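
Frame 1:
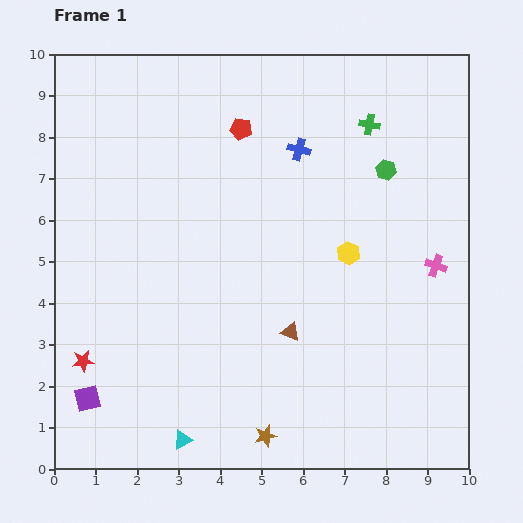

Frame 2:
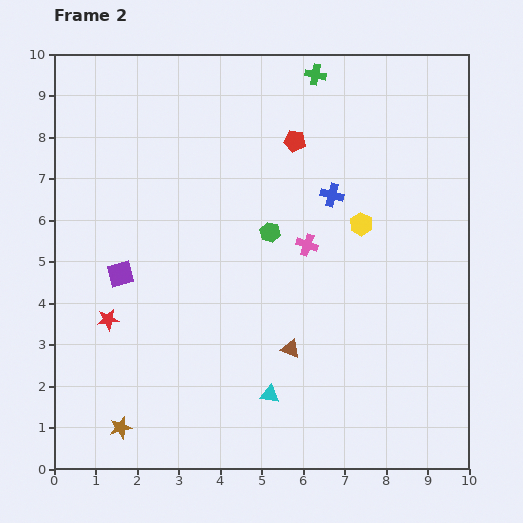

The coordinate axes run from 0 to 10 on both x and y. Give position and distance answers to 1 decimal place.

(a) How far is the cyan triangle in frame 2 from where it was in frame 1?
2.4

The cyan triangle moved from (3.1, 0.7) to (5.2, 1.8), a distance of √(2.1² + 1.1²) ≈ 2.4.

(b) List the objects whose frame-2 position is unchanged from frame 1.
none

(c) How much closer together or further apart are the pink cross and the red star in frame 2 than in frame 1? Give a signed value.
-3.7

Distance in frame 1: 8.8. Distance in frame 2: 5.1.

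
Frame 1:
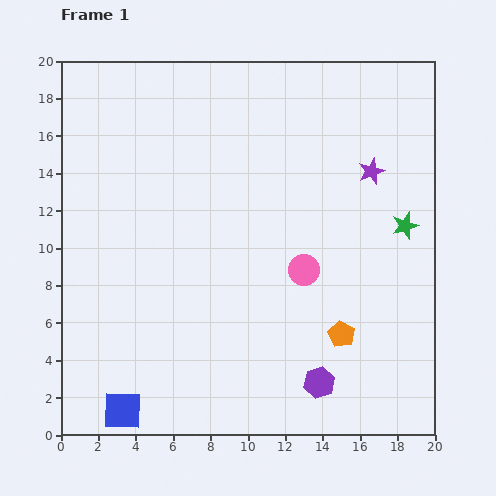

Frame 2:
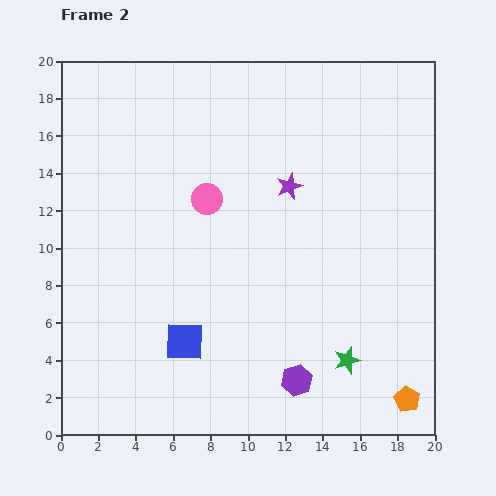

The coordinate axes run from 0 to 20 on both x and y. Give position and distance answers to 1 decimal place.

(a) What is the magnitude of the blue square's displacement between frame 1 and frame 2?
5.0

The blue square moved from (3.3, 1.3) to (6.6, 5.0), a distance of √(3.3² + 3.7²) ≈ 5.0.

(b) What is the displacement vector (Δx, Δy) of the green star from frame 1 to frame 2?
(-3.1, -7.2)

The green star was at (18.4, 11.2) in frame 1 and (15.3, 4.0) in frame 2.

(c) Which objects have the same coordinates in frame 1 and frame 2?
none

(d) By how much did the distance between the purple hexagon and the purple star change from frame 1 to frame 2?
-1.2

Distance in frame 1: 11.6. Distance in frame 2: 10.4.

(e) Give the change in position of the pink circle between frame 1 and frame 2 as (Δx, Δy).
(-5.2, 3.8)

The pink circle was at (13.0, 8.8) in frame 1 and (7.8, 12.6) in frame 2.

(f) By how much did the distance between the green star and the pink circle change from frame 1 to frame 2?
+5.5

Distance in frame 1: 5.9. Distance in frame 2: 11.4.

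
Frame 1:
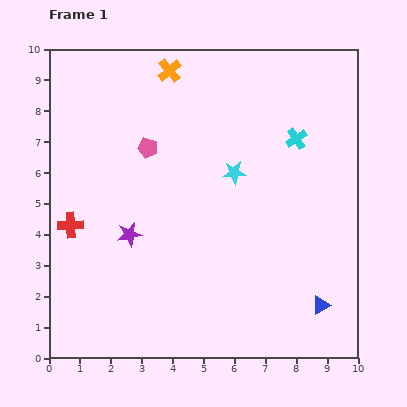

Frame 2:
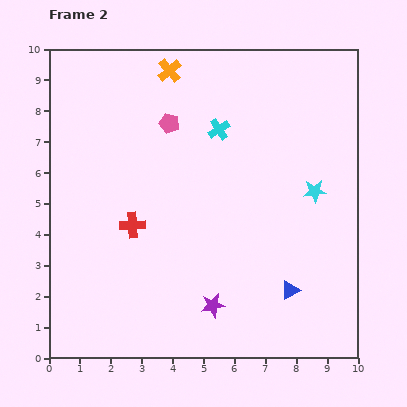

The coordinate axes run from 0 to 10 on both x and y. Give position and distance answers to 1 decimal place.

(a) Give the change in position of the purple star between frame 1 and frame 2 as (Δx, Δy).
(2.7, -2.3)

The purple star was at (2.6, 4.0) in frame 1 and (5.3, 1.7) in frame 2.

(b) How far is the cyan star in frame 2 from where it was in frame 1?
2.7

The cyan star moved from (6.0, 6.0) to (8.6, 5.4), a distance of √(2.6² + 0.6²) ≈ 2.7.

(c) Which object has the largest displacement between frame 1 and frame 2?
the purple star

(moved 3.5; next 2.7)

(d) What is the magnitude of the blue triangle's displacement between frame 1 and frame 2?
1.1

The blue triangle moved from (8.8, 1.7) to (7.8, 2.2), a distance of √(1.0² + 0.5²) ≈ 1.1.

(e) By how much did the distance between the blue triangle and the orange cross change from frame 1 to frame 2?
-0.9

Distance in frame 1: 9.0. Distance in frame 2: 8.1.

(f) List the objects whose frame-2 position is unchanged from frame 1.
the orange cross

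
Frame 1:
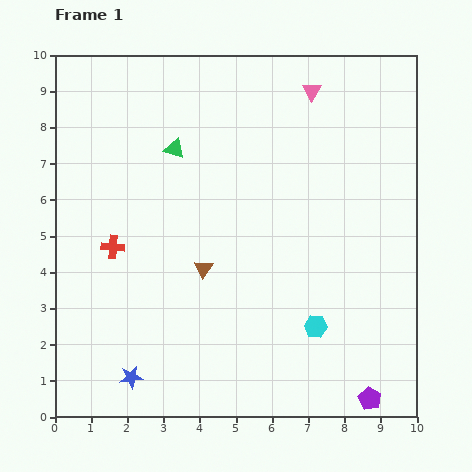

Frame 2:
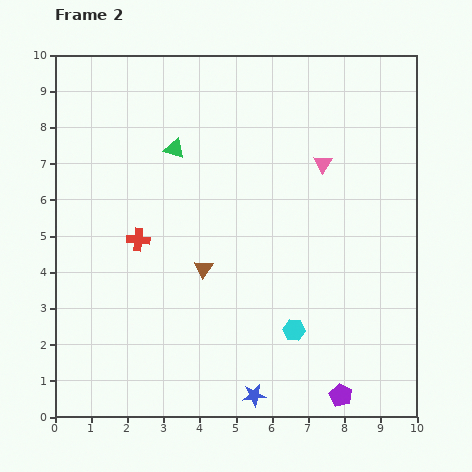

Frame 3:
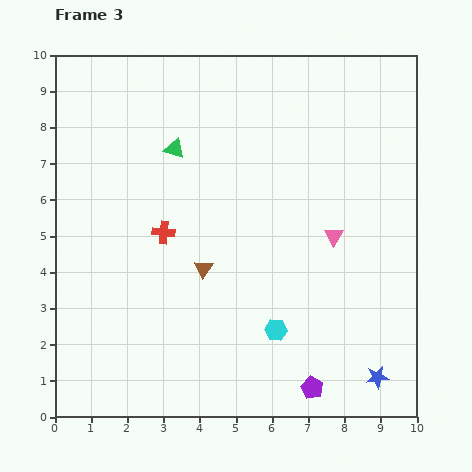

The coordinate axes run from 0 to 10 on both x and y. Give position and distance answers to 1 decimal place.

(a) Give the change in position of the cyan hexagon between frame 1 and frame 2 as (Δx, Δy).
(-0.6, -0.1)

The cyan hexagon was at (7.2, 2.5) in frame 1 and (6.6, 2.4) in frame 2.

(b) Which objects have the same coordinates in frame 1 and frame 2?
the green triangle, the brown triangle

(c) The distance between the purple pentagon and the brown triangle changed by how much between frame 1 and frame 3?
-1.3

Distance in frame 1: 5.8. Distance in frame 3: 4.5.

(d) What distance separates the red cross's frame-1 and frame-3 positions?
1.5

The red cross moved from (1.6, 4.7) to (3.0, 5.1), a distance of √(1.4² + 0.4²) ≈ 1.5.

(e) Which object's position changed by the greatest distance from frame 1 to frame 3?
the blue star

(moved 6.8; next 4.0)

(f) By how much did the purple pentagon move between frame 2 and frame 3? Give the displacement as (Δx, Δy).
(-0.8, 0.2)

The purple pentagon was at (7.9, 0.6) in frame 2 and (7.1, 0.8) in frame 3.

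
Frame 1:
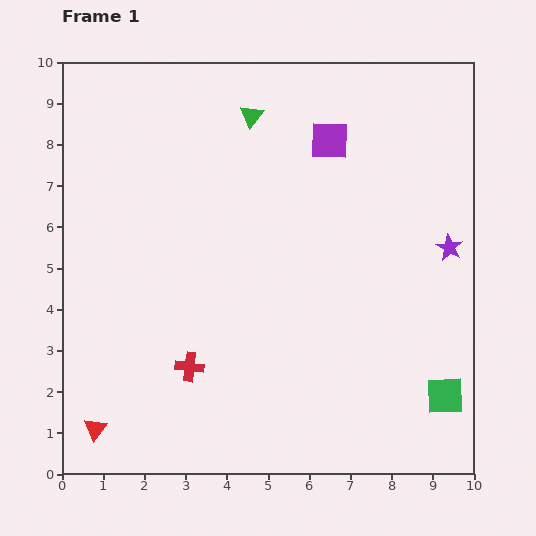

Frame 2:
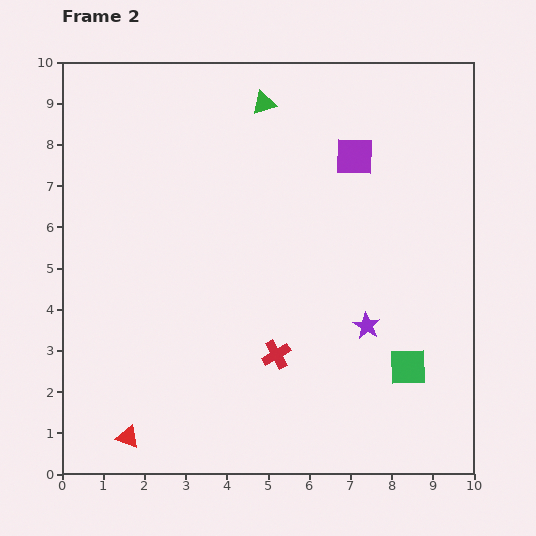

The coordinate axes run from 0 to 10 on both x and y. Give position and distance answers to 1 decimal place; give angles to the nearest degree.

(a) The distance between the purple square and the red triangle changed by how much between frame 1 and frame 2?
-0.3

Distance in frame 1: 9.0. Distance in frame 2: 8.7.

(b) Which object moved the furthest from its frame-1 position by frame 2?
the purple star

(moved 2.8; next 2.1)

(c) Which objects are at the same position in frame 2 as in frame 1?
none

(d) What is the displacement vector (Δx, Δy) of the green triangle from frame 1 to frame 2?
(0.3, 0.3)

The green triangle was at (4.6, 8.7) in frame 1 and (4.9, 9.0) in frame 2.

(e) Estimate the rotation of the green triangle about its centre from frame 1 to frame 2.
35° clockwise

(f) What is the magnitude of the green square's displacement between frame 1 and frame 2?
1.1

The green square moved from (9.3, 1.9) to (8.4, 2.6), a distance of √(0.9² + 0.7²) ≈ 1.1.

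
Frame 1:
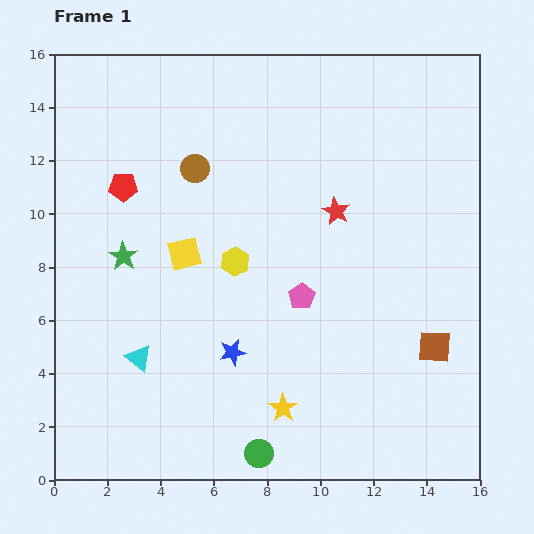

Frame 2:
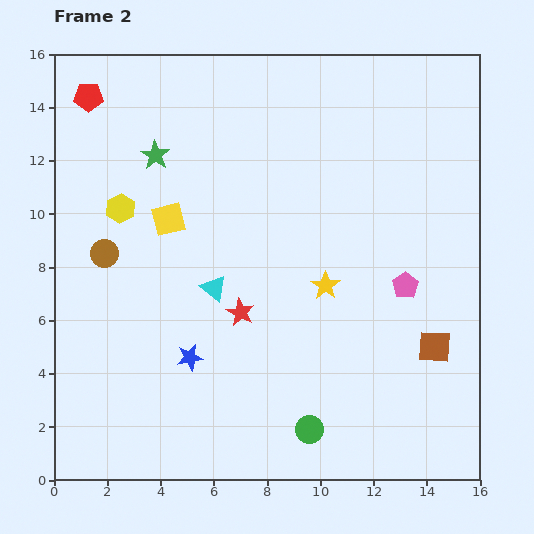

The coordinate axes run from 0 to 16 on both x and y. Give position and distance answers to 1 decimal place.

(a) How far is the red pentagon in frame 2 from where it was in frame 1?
3.6

The red pentagon moved from (2.6, 11.0) to (1.3, 14.4), a distance of √(1.3² + 3.4²) ≈ 3.6.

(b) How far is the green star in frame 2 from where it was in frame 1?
4.0

The green star moved from (2.6, 8.4) to (3.8, 12.2), a distance of √(1.2² + 3.8²) ≈ 4.0.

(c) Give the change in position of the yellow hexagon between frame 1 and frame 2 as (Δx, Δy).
(-4.3, 2.0)

The yellow hexagon was at (6.8, 8.2) in frame 1 and (2.5, 10.2) in frame 2.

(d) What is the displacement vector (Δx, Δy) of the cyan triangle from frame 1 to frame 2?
(2.8, 2.6)

The cyan triangle was at (3.2, 4.6) in frame 1 and (6.0, 7.2) in frame 2.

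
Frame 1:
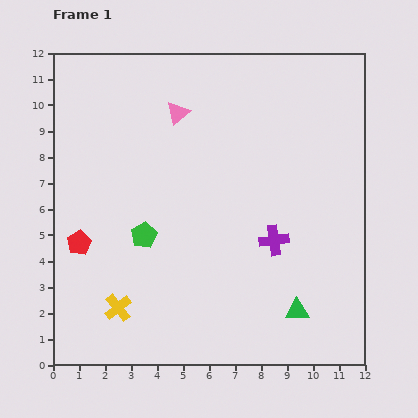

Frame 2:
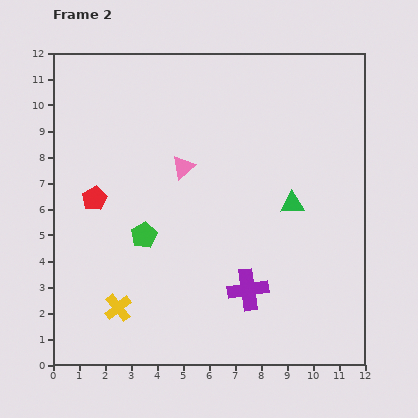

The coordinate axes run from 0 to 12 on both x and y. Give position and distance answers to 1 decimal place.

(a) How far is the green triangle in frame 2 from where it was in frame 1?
4.1

The green triangle moved from (9.4, 2.1) to (9.2, 6.2), a distance of √(0.2² + 4.1²) ≈ 4.1.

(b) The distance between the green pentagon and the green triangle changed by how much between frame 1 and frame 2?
-0.8

Distance in frame 1: 6.6. Distance in frame 2: 5.8.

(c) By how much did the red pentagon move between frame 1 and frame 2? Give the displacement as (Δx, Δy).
(0.6, 1.7)

The red pentagon was at (1.0, 4.7) in frame 1 and (1.6, 6.4) in frame 2.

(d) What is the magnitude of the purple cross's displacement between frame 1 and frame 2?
2.1

The purple cross moved from (8.5, 4.8) to (7.5, 2.9), a distance of √(1.0² + 1.9²) ≈ 2.1.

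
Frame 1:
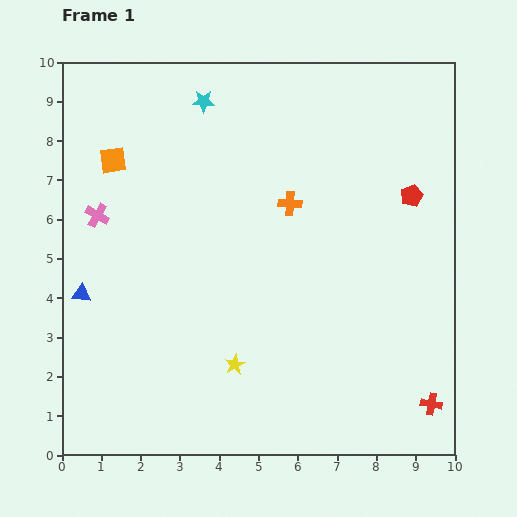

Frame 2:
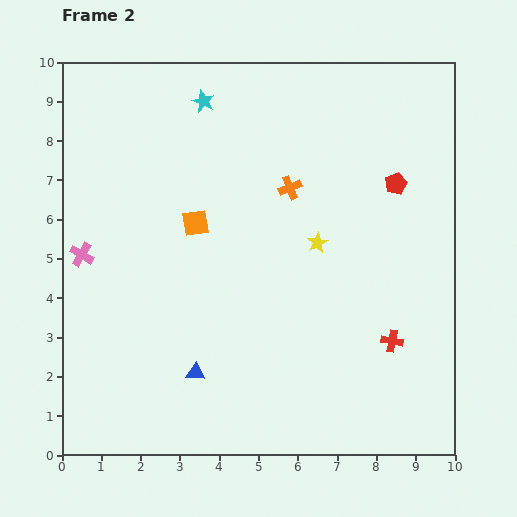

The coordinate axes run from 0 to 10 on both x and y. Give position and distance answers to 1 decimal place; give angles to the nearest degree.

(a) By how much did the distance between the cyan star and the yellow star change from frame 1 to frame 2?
-2.1

Distance in frame 1: 6.7. Distance in frame 2: 4.6.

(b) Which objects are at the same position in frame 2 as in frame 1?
the cyan star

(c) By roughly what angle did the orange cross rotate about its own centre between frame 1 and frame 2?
25° counter-clockwise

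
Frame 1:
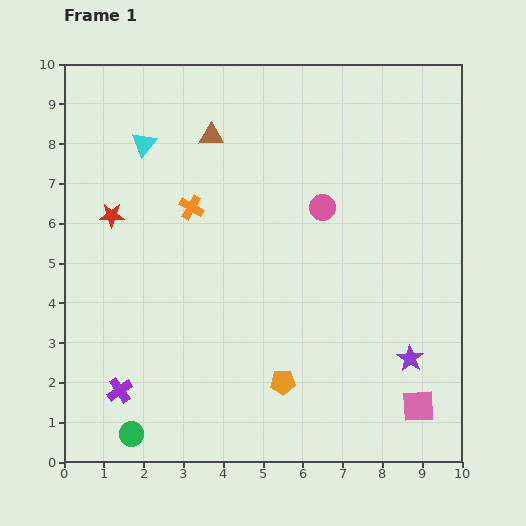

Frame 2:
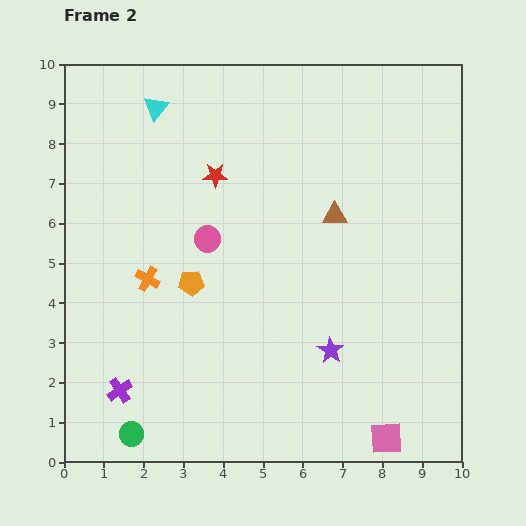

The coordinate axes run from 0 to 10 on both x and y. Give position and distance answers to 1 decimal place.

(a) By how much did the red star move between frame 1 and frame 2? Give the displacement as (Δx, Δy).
(2.6, 1.0)

The red star was at (1.2, 6.2) in frame 1 and (3.8, 7.2) in frame 2.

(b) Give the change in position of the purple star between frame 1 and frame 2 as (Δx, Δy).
(-2.0, 0.2)

The purple star was at (8.7, 2.6) in frame 1 and (6.7, 2.8) in frame 2.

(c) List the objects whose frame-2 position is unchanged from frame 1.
the green circle, the purple cross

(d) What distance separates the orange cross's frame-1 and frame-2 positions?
2.1

The orange cross moved from (3.2, 6.4) to (2.1, 4.6), a distance of √(1.1² + 1.8²) ≈ 2.1.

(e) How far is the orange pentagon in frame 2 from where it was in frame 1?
3.4

The orange pentagon moved from (5.5, 2.0) to (3.2, 4.5), a distance of √(2.3² + 2.5²) ≈ 3.4.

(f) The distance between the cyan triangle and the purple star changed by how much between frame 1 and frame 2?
-1.1

Distance in frame 1: 8.6. Distance in frame 2: 7.5.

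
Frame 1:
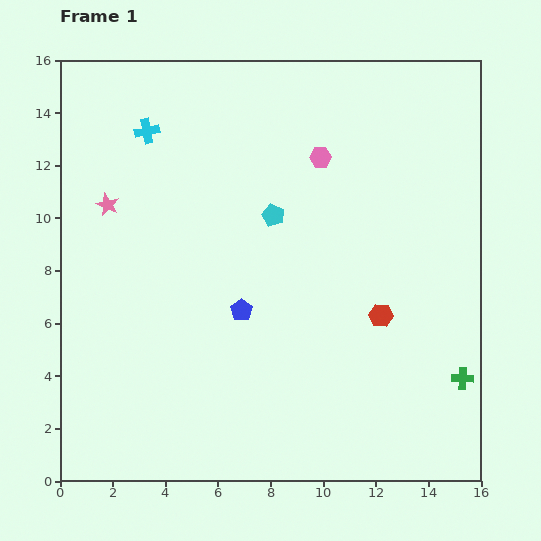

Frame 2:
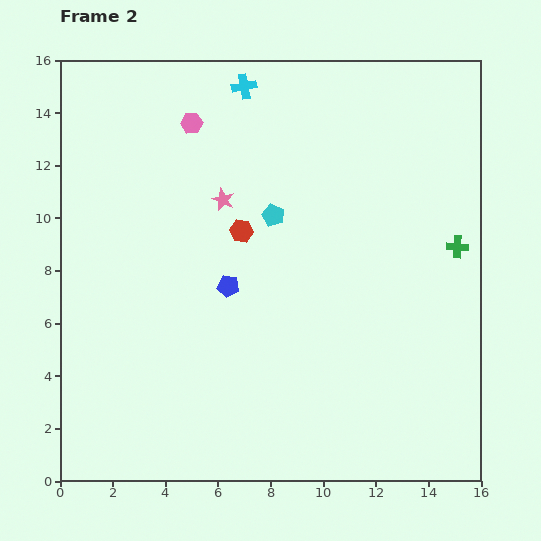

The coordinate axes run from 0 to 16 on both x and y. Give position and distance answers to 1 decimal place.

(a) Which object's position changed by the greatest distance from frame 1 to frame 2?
the red hexagon

(moved 6.2; next 5.1)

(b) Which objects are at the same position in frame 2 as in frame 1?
the cyan pentagon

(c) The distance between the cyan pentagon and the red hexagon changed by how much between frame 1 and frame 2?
-4.3

Distance in frame 1: 5.6. Distance in frame 2: 1.3.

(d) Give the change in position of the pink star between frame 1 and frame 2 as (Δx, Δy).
(4.4, 0.2)

The pink star was at (1.8, 10.5) in frame 1 and (6.2, 10.7) in frame 2.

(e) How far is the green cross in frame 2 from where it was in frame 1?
5.0

The green cross moved from (15.3, 3.9) to (15.1, 8.9), a distance of √(0.2² + 5.0²) ≈ 5.0.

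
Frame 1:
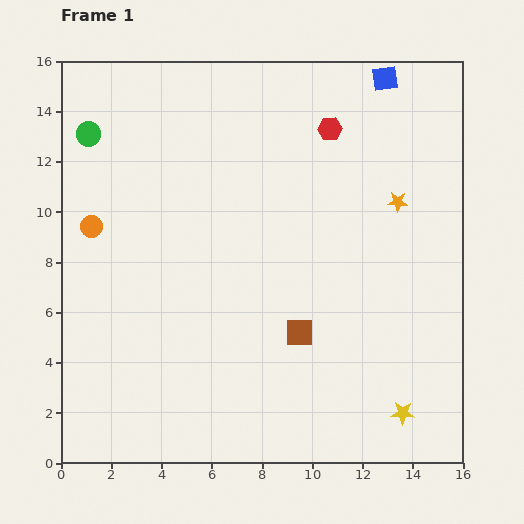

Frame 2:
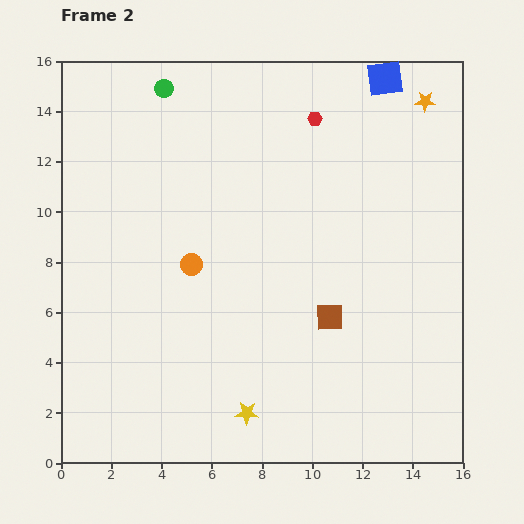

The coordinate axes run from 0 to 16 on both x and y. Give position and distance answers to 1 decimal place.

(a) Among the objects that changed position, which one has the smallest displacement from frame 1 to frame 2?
the red hexagon

(moved 0.7)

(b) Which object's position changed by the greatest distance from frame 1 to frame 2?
the yellow star

(moved 6.2; next 4.3)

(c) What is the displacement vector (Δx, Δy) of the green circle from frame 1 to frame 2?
(3.0, 1.8)

The green circle was at (1.1, 13.1) in frame 1 and (4.1, 14.9) in frame 2.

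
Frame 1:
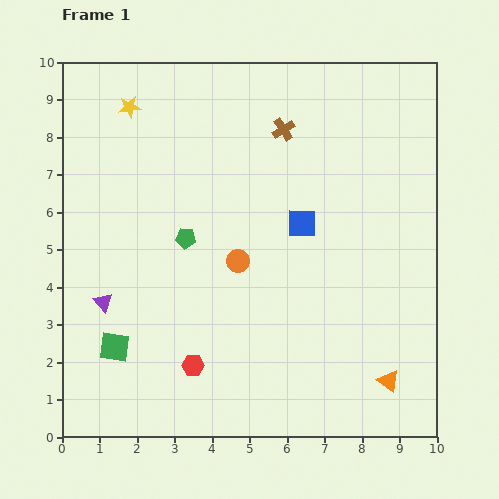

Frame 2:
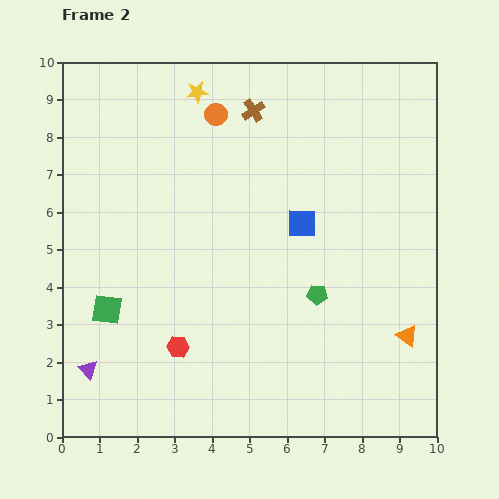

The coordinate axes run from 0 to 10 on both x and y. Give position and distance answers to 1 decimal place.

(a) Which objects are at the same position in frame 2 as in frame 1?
the blue square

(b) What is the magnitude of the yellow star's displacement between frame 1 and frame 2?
1.8

The yellow star moved from (1.8, 8.8) to (3.6, 9.2), a distance of √(1.8² + 0.4²) ≈ 1.8.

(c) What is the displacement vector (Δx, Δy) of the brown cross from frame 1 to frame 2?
(-0.8, 0.5)

The brown cross was at (5.9, 8.2) in frame 1 and (5.1, 8.7) in frame 2.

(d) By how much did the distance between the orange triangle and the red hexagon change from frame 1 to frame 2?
+0.9

Distance in frame 1: 5.2. Distance in frame 2: 6.1.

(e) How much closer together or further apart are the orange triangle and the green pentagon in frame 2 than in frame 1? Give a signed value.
-4.0

Distance in frame 1: 6.6. Distance in frame 2: 2.6.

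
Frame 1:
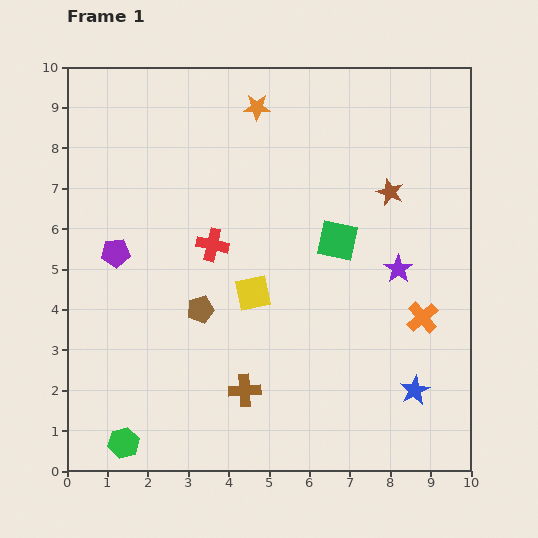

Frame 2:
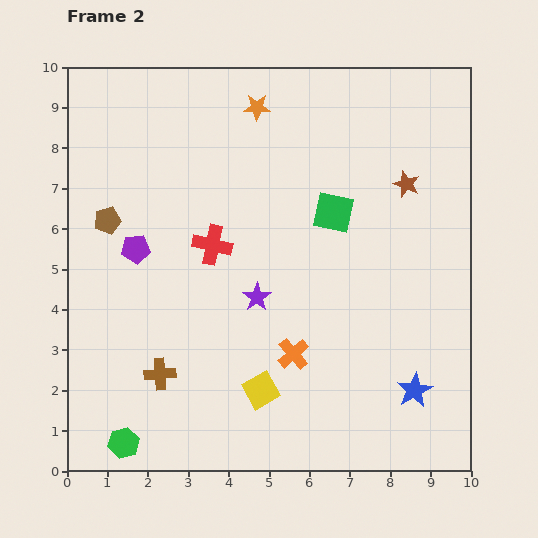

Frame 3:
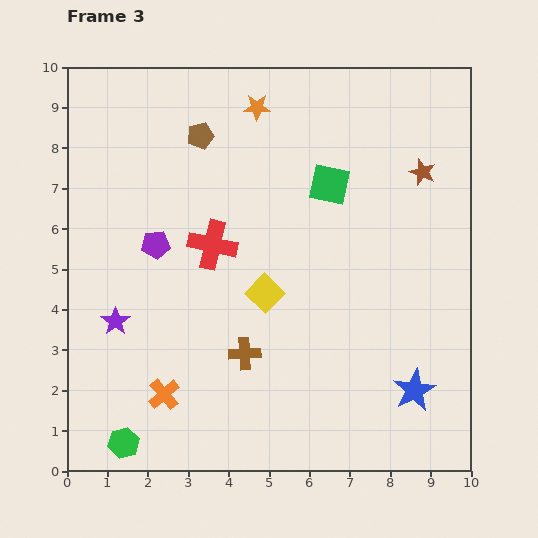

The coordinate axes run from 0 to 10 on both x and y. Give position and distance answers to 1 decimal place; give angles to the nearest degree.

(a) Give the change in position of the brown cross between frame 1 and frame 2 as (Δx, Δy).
(-2.1, 0.4)

The brown cross was at (4.4, 2.0) in frame 1 and (2.3, 2.4) in frame 2.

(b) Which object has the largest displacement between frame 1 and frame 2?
the purple star

(moved 3.6; next 3.3)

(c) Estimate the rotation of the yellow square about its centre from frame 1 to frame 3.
34° counter-clockwise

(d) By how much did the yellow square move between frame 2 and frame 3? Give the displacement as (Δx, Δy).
(0.1, 2.4)

The yellow square was at (4.8, 2.0) in frame 2 and (4.9, 4.4) in frame 3.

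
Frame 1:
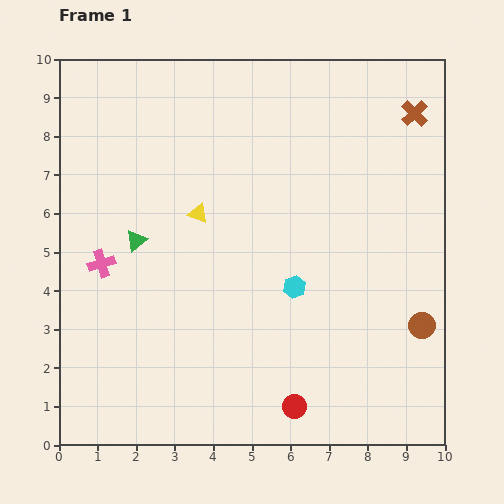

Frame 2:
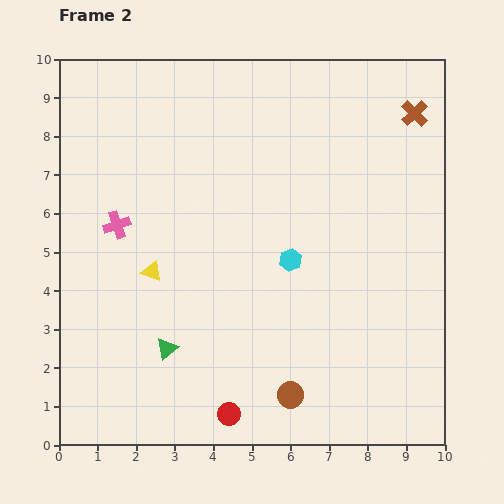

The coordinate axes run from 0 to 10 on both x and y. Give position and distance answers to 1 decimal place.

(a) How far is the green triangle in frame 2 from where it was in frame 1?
2.9

The green triangle moved from (2.0, 5.3) to (2.8, 2.5), a distance of √(0.8² + 2.8²) ≈ 2.9.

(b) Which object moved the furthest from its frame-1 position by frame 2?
the brown circle

(moved 3.8; next 2.9)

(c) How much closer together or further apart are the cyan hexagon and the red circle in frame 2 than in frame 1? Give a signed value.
+1.2

Distance in frame 1: 3.1. Distance in frame 2: 4.3.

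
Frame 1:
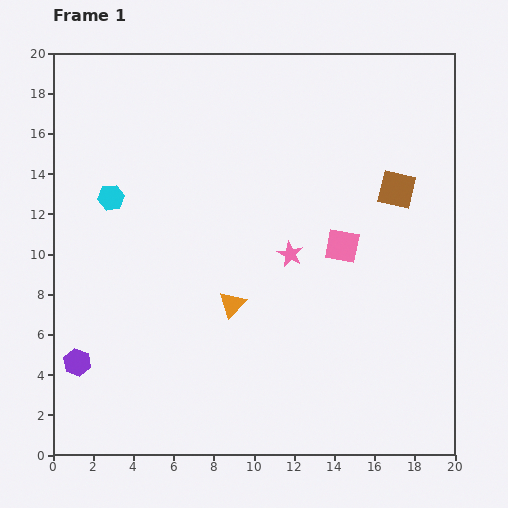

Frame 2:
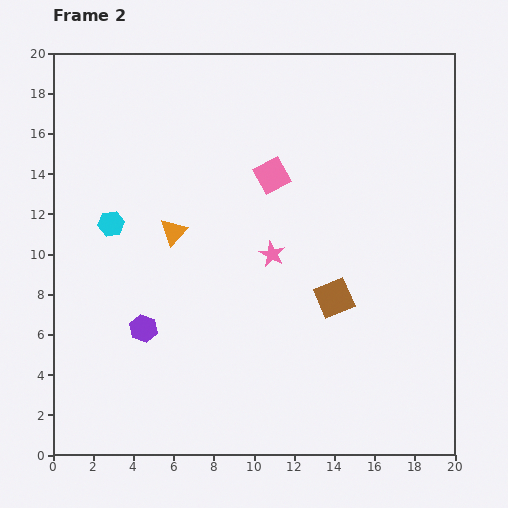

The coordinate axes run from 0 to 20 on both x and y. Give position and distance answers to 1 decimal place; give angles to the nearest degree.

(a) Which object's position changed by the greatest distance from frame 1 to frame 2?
the brown square

(moved 6.2; next 4.9)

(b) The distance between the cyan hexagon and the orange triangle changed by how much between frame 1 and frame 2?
-4.9

Distance in frame 1: 8.0. Distance in frame 2: 3.1.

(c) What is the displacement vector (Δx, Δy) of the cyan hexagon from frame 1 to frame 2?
(0.0, -1.3)

The cyan hexagon was at (2.9, 12.8) in frame 1 and (2.9, 11.5) in frame 2.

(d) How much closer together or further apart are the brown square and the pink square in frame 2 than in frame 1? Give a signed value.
+2.9

Distance in frame 1: 3.9. Distance in frame 2: 6.8.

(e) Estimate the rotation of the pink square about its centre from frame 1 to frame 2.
39° counter-clockwise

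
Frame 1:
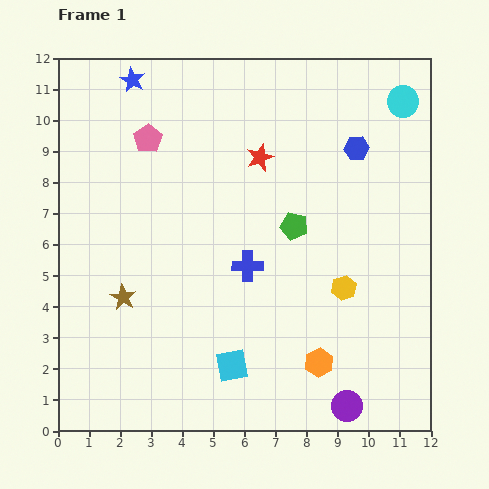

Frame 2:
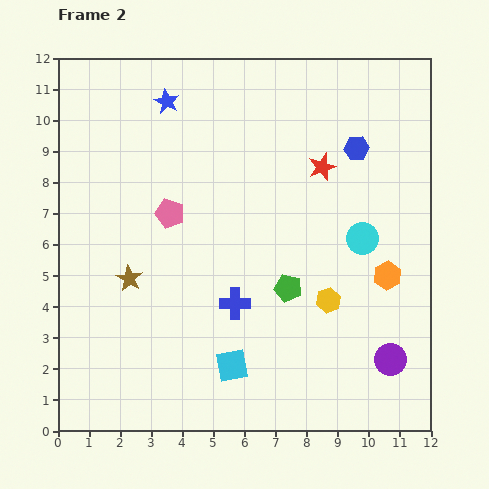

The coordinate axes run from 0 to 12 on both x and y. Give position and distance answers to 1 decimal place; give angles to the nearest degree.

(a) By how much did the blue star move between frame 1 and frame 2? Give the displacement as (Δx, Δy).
(1.1, -0.7)

The blue star was at (2.4, 11.3) in frame 1 and (3.5, 10.6) in frame 2.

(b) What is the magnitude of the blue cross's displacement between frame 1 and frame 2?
1.3

The blue cross moved from (6.1, 5.3) to (5.7, 4.1), a distance of √(0.4² + 1.2²) ≈ 1.3.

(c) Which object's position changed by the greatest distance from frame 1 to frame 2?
the cyan circle

(moved 4.6; next 3.6)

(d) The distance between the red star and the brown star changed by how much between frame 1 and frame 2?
+0.9

Distance in frame 1: 6.3. Distance in frame 2: 7.2.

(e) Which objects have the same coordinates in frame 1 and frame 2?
the blue hexagon, the cyan square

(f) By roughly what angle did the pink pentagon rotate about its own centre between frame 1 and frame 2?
22° counter-clockwise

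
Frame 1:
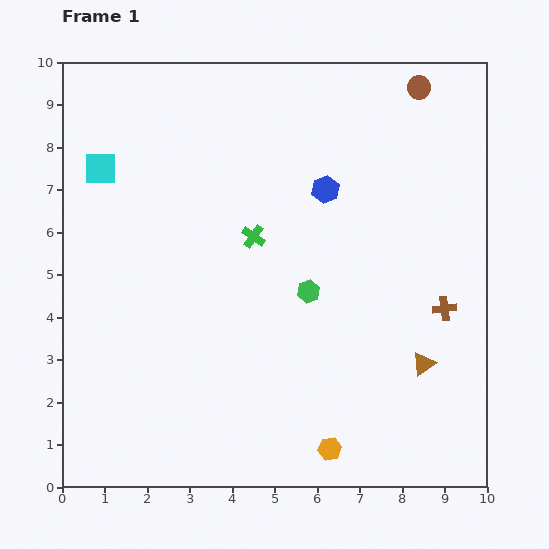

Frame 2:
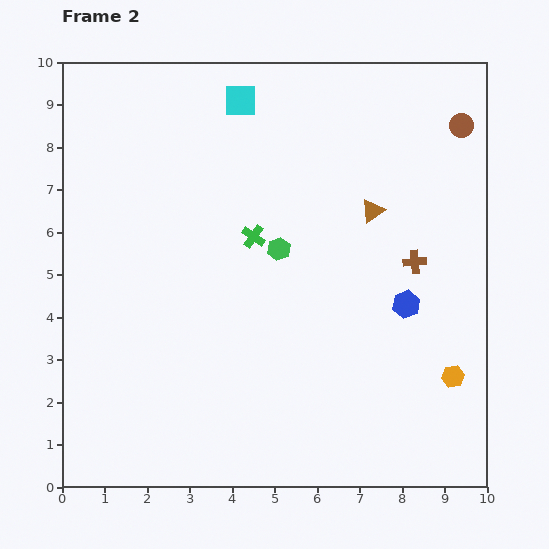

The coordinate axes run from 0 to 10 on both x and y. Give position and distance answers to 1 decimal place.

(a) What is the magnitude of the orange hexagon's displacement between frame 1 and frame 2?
3.4

The orange hexagon moved from (6.3, 0.9) to (9.2, 2.6), a distance of √(2.9² + 1.7²) ≈ 3.4.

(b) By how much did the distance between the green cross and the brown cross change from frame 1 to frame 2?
-1.0

Distance in frame 1: 4.8. Distance in frame 2: 3.8.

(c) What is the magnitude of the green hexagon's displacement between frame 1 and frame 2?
1.2

The green hexagon moved from (5.8, 4.6) to (5.1, 5.6), a distance of √(0.7² + 1.0²) ≈ 1.2.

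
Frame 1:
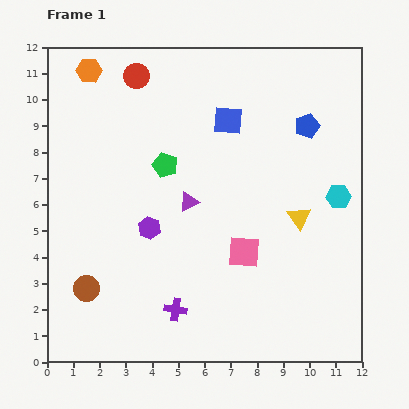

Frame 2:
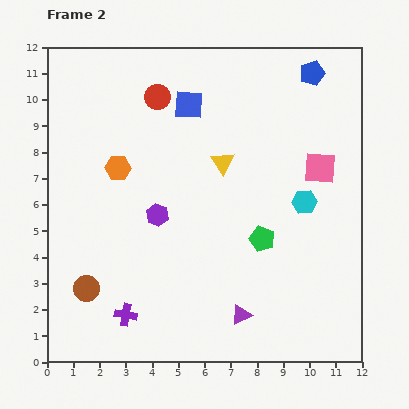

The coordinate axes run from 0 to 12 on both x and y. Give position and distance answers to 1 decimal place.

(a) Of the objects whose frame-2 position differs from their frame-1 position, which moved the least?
the purple hexagon

(moved 0.6)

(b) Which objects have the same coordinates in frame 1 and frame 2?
the brown circle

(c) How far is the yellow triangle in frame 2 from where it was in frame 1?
3.6

The yellow triangle moved from (9.6, 5.5) to (6.7, 7.6), a distance of √(2.9² + 2.1²) ≈ 3.6.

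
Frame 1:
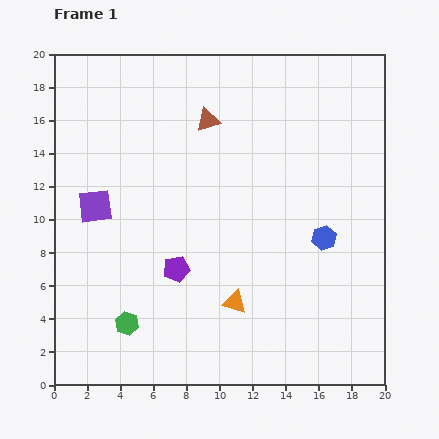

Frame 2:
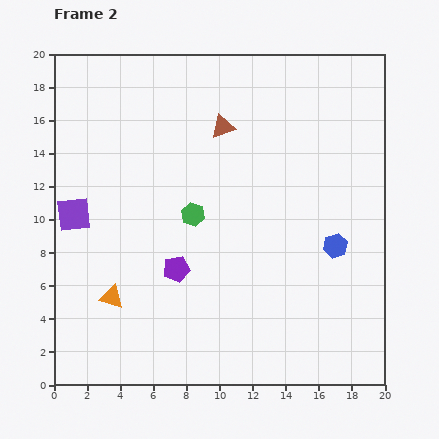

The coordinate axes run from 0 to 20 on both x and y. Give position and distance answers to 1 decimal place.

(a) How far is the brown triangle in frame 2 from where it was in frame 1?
1.0

The brown triangle moved from (9.3, 16.0) to (10.2, 15.6), a distance of √(0.9² + 0.4²) ≈ 1.0.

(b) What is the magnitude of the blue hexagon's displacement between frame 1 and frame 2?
0.9

The blue hexagon moved from (16.3, 8.9) to (17.0, 8.4), a distance of √(0.7² + 0.5²) ≈ 0.9.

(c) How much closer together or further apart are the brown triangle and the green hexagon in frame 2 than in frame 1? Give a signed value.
-7.6

Distance in frame 1: 13.2. Distance in frame 2: 5.6.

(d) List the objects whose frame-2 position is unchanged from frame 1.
the purple pentagon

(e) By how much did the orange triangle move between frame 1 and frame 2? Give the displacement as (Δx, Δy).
(-7.4, 0.3)

The orange triangle was at (10.9, 5.0) in frame 1 and (3.5, 5.3) in frame 2.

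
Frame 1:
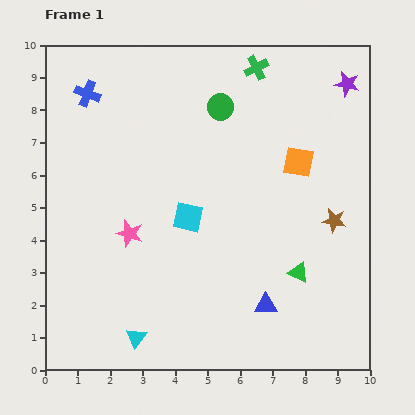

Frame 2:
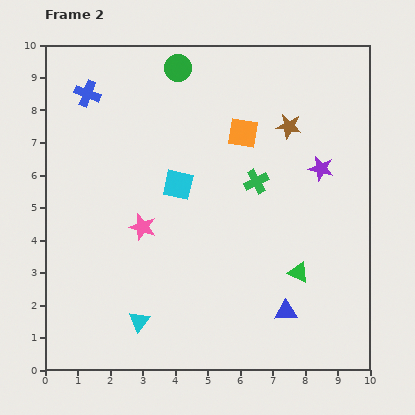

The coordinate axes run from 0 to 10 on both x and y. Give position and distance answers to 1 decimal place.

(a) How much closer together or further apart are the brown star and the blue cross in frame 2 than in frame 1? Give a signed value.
-2.2

Distance in frame 1: 8.5. Distance in frame 2: 6.3.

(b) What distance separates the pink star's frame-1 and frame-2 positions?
0.4

The pink star moved from (2.6, 4.2) to (3.0, 4.4), a distance of √(0.4² + 0.2²) ≈ 0.4.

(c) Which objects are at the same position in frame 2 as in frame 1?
the green triangle, the blue cross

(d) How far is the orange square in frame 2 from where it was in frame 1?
1.9

The orange square moved from (7.8, 6.4) to (6.1, 7.3), a distance of √(1.7² + 0.9²) ≈ 1.9.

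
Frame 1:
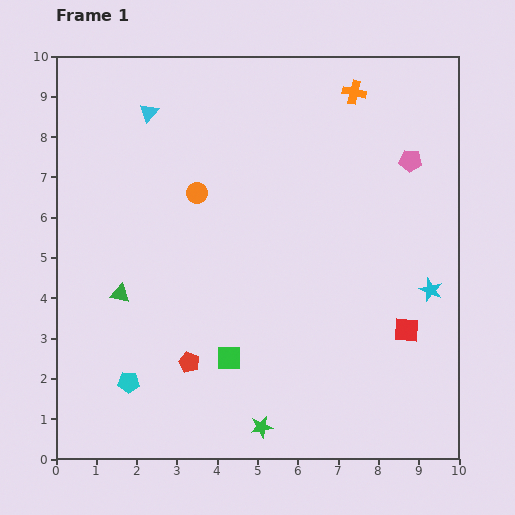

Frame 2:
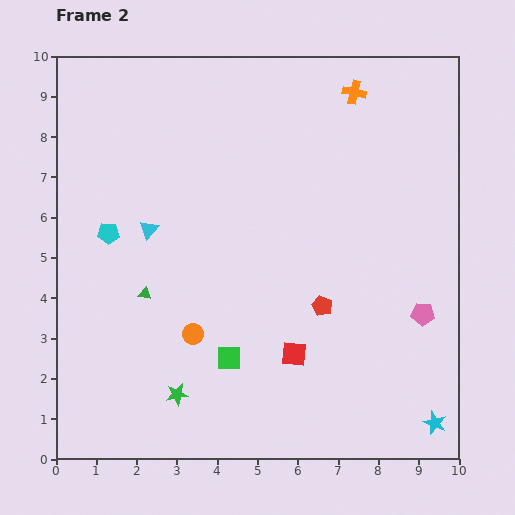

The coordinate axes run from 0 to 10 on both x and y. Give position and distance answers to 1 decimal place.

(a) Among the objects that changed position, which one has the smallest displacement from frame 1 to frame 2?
the green triangle

(moved 0.6)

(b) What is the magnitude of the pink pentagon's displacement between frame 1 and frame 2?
3.8

The pink pentagon moved from (8.8, 7.4) to (9.1, 3.6), a distance of √(0.3² + 3.8²) ≈ 3.8.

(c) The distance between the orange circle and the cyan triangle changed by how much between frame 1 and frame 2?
+0.5

Distance in frame 1: 2.3. Distance in frame 2: 2.8.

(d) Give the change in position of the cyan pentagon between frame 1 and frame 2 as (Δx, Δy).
(-0.5, 3.7)

The cyan pentagon was at (1.8, 1.9) in frame 1 and (1.3, 5.6) in frame 2.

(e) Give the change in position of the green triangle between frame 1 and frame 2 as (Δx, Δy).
(0.6, 0.0)

The green triangle was at (1.6, 4.1) in frame 1 and (2.2, 4.1) in frame 2.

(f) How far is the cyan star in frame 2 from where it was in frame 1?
3.3

The cyan star moved from (9.3, 4.2) to (9.4, 0.9), a distance of √(0.1² + 3.3²) ≈ 3.3.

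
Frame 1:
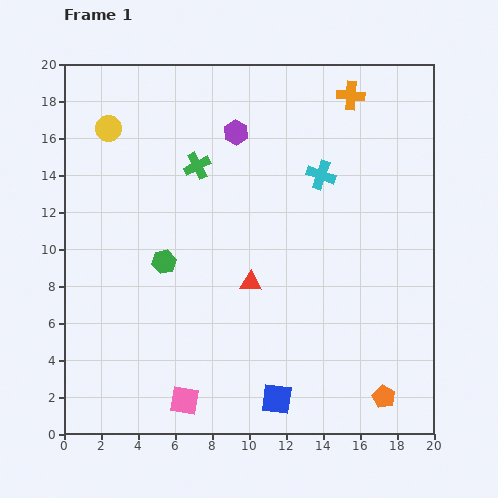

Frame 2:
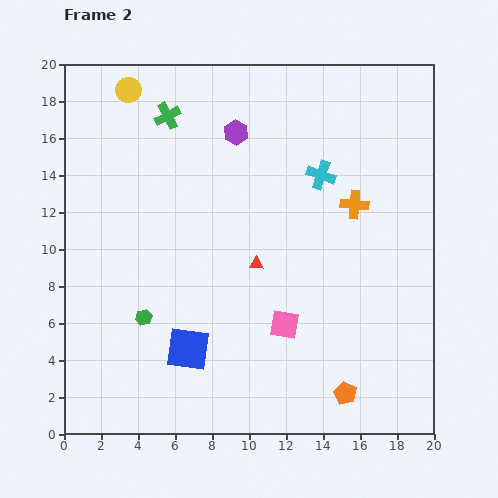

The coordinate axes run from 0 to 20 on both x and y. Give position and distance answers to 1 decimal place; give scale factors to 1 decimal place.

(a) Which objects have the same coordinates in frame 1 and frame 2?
the purple hexagon, the cyan cross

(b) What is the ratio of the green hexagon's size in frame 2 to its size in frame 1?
0.7×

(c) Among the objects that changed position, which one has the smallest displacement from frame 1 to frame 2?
the red triangle

(moved 1.0)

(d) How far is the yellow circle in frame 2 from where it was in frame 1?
2.4

The yellow circle moved from (2.4, 16.5) to (3.5, 18.6), a distance of √(1.1² + 2.1²) ≈ 2.4.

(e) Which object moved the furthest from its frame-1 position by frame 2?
the pink square

(moved 6.8; next 5.9)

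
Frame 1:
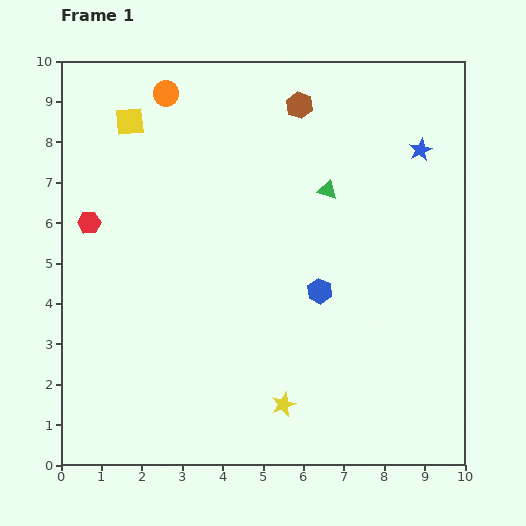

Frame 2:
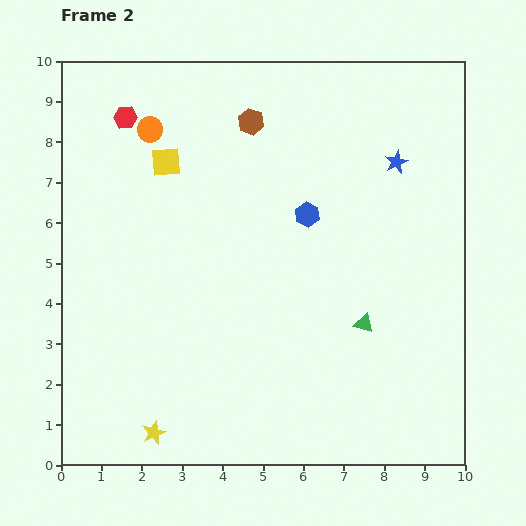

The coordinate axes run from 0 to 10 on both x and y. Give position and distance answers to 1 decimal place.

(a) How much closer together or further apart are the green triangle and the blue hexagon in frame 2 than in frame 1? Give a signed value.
+0.5

Distance in frame 1: 2.5. Distance in frame 2: 3.0.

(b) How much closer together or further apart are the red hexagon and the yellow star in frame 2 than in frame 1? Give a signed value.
+1.2

Distance in frame 1: 6.6. Distance in frame 2: 7.8.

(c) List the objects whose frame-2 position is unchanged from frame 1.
none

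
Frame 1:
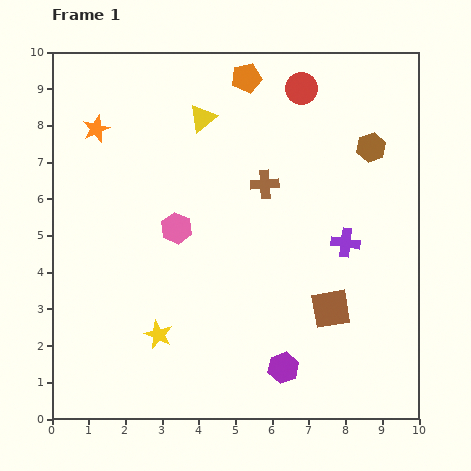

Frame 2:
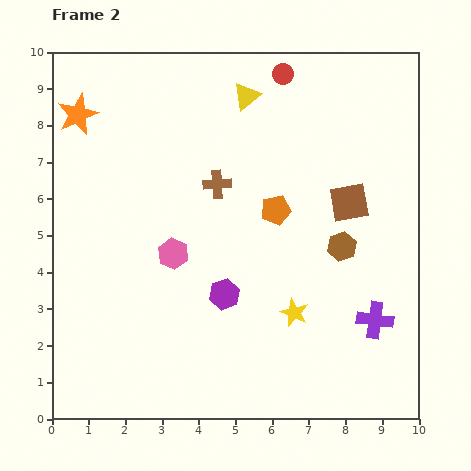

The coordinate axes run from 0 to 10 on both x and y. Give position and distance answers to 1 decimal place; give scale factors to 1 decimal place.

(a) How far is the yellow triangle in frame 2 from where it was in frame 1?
1.3

The yellow triangle moved from (4.1, 8.2) to (5.3, 8.8), a distance of √(1.2² + 0.6²) ≈ 1.3.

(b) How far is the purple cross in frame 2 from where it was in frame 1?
2.2

The purple cross moved from (8.0, 4.8) to (8.8, 2.7), a distance of √(0.8² + 2.1²) ≈ 2.2.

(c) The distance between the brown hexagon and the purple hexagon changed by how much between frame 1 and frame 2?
-3.0

Distance in frame 1: 6.5. Distance in frame 2: 3.5.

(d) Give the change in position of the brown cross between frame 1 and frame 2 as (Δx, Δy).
(-1.3, 0.0)

The brown cross was at (5.8, 6.4) in frame 1 and (4.5, 6.4) in frame 2.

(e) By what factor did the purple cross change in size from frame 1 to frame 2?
1.3×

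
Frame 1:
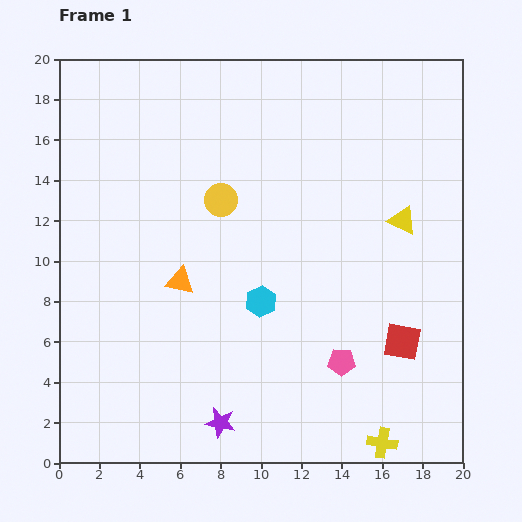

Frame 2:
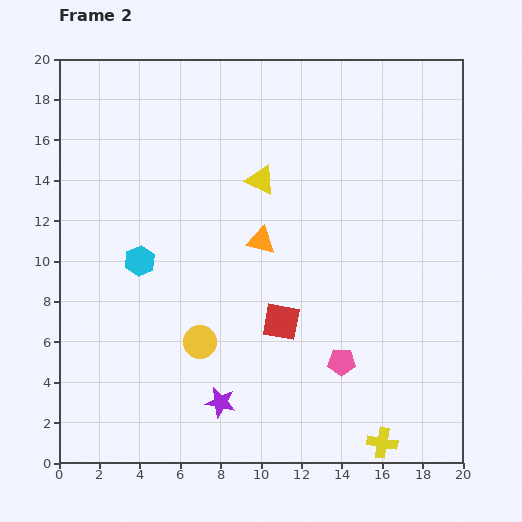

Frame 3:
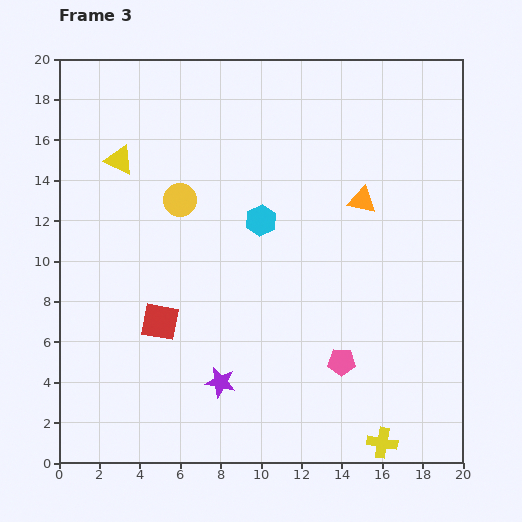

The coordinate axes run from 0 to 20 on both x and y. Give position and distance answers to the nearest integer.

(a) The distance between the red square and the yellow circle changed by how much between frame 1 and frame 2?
-7

Distance in frame 1: 11. Distance in frame 2: 4.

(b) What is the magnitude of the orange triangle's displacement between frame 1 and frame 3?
10

The orange triangle moved from (6, 9) to (15, 13), a distance of √(9² + 4²) ≈ 10.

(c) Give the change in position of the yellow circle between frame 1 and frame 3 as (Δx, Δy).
(-2, 0)

The yellow circle was at (8, 13) in frame 1 and (6, 13) in frame 3.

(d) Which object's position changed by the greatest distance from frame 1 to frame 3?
the yellow triangle

(moved 14; next 12)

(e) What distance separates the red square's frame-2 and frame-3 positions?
6

The red square moved from (11, 7) to (5, 7), a distance of √(6² + 0²) ≈ 6.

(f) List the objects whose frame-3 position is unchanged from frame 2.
the yellow cross, the pink pentagon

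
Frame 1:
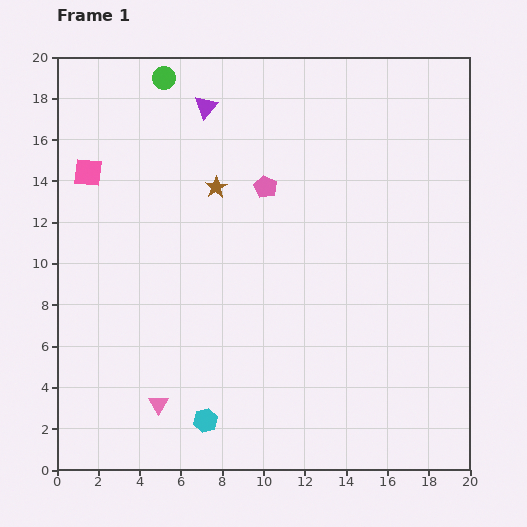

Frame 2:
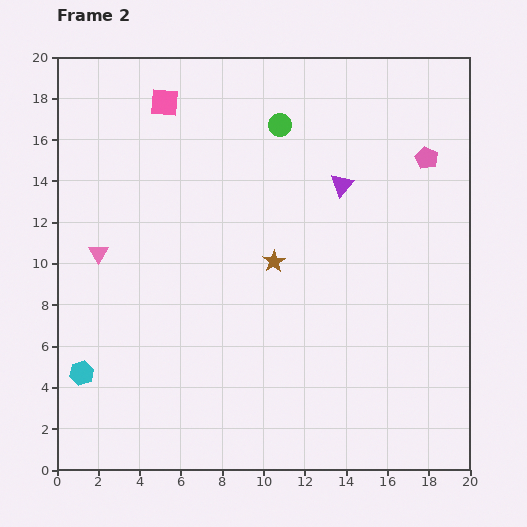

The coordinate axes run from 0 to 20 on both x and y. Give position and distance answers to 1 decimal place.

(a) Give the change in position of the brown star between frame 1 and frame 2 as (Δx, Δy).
(2.8, -3.6)

The brown star was at (7.7, 13.7) in frame 1 and (10.5, 10.1) in frame 2.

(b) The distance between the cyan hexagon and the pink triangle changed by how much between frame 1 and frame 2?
+3.5

Distance in frame 1: 2.4. Distance in frame 2: 5.9.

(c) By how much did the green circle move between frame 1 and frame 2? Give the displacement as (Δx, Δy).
(5.6, -2.3)

The green circle was at (5.2, 19.0) in frame 1 and (10.8, 16.7) in frame 2.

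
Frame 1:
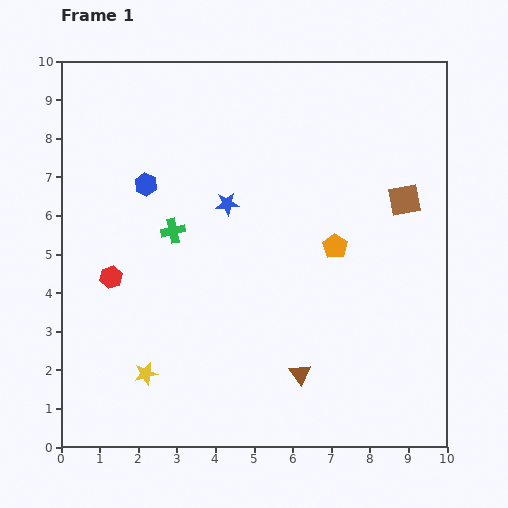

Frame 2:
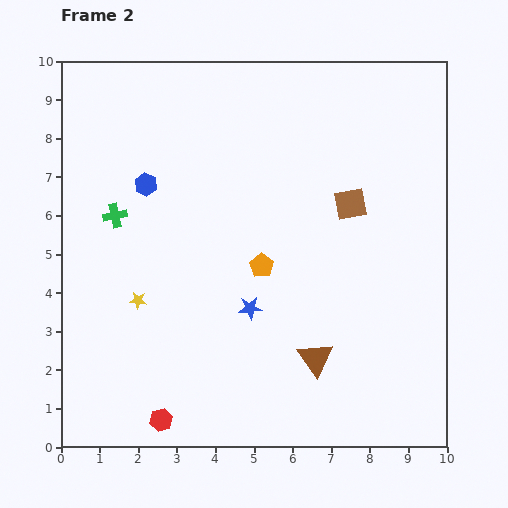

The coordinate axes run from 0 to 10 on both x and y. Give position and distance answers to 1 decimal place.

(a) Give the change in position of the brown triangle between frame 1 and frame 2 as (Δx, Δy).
(0.4, 0.4)

The brown triangle was at (6.2, 1.9) in frame 1 and (6.6, 2.3) in frame 2.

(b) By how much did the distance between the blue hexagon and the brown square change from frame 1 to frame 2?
-1.4

Distance in frame 1: 6.7. Distance in frame 2: 5.3.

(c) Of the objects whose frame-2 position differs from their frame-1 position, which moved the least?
the brown triangle

(moved 0.6)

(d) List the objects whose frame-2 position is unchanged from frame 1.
the blue hexagon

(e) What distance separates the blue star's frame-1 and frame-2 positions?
2.8

The blue star moved from (4.3, 6.3) to (4.9, 3.6), a distance of √(0.6² + 2.7²) ≈ 2.8.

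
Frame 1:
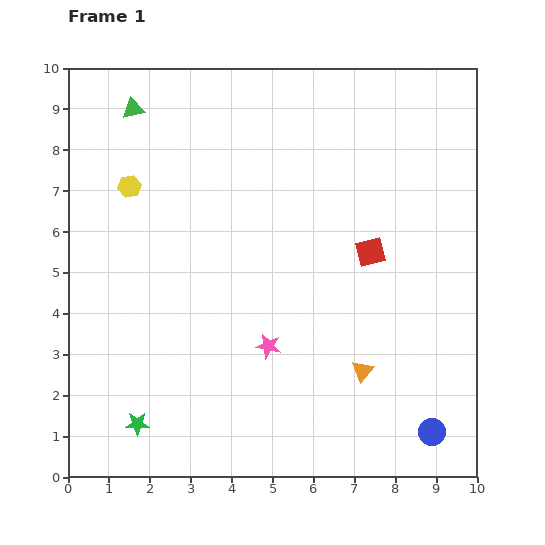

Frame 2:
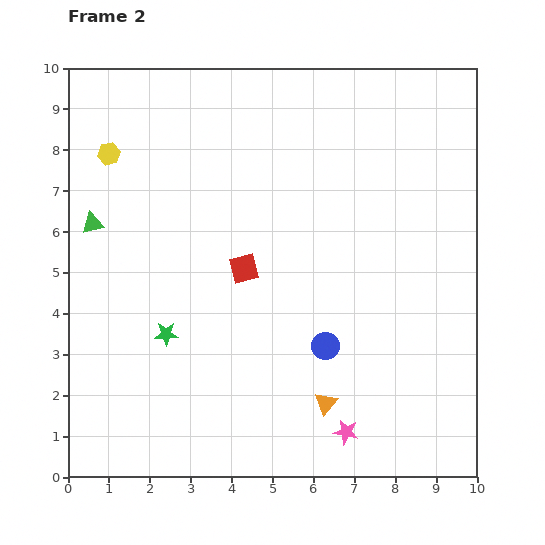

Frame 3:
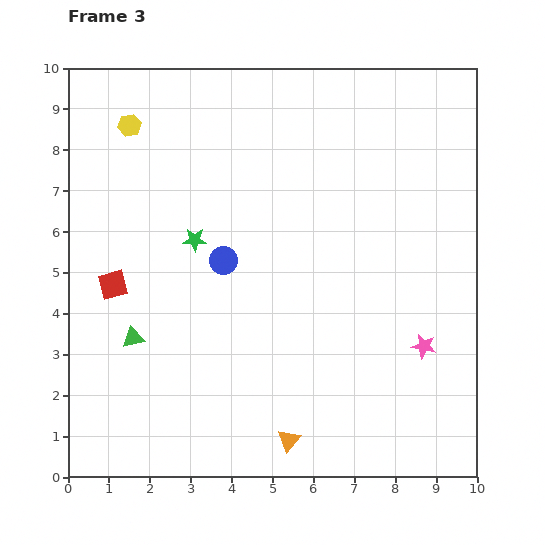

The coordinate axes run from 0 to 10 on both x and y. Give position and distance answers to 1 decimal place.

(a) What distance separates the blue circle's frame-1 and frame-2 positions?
3.3

The blue circle moved from (8.9, 1.1) to (6.3, 3.2), a distance of √(2.6² + 2.1²) ≈ 3.3.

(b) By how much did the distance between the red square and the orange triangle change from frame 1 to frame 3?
+2.8

Distance in frame 1: 2.9. Distance in frame 3: 5.7.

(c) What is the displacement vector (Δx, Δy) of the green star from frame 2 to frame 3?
(0.7, 2.3)

The green star was at (2.4, 3.5) in frame 2 and (3.1, 5.8) in frame 3.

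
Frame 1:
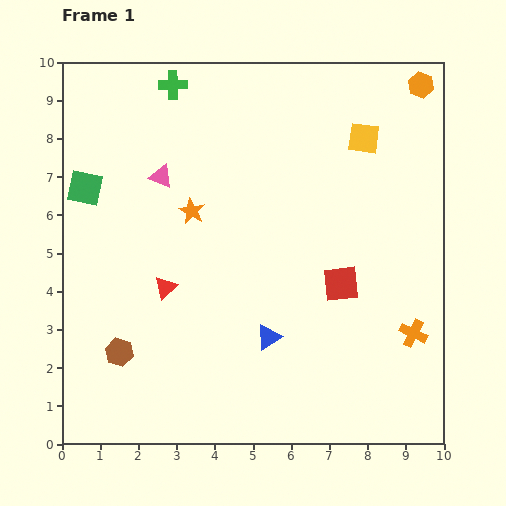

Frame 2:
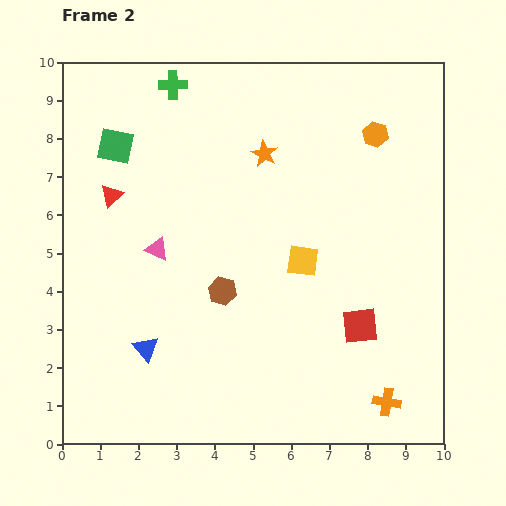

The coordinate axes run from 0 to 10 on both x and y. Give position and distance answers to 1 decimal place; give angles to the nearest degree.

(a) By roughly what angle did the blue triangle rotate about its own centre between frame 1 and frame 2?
39° counter-clockwise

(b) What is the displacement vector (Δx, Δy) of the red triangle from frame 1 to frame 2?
(-1.4, 2.4)

The red triangle was at (2.7, 4.1) in frame 1 and (1.3, 6.5) in frame 2.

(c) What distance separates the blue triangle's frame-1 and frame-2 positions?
3.2

The blue triangle moved from (5.4, 2.8) to (2.2, 2.5), a distance of √(3.2² + 0.3²) ≈ 3.2.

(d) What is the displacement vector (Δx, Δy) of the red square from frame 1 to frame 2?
(0.5, -1.1)

The red square was at (7.3, 4.2) in frame 1 and (7.8, 3.1) in frame 2.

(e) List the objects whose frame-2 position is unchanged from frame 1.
the green cross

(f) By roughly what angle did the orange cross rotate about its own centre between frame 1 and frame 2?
17° counter-clockwise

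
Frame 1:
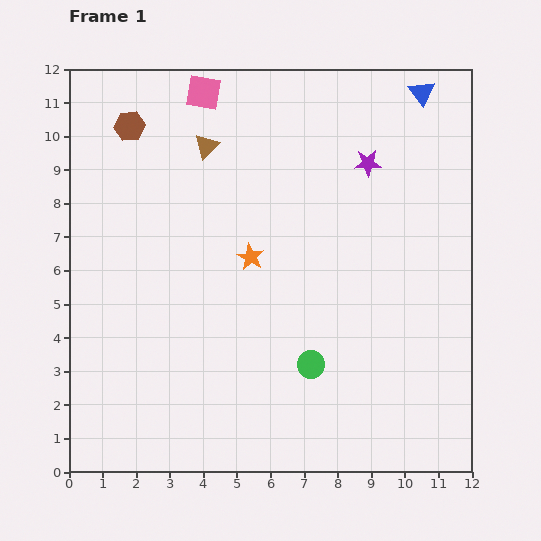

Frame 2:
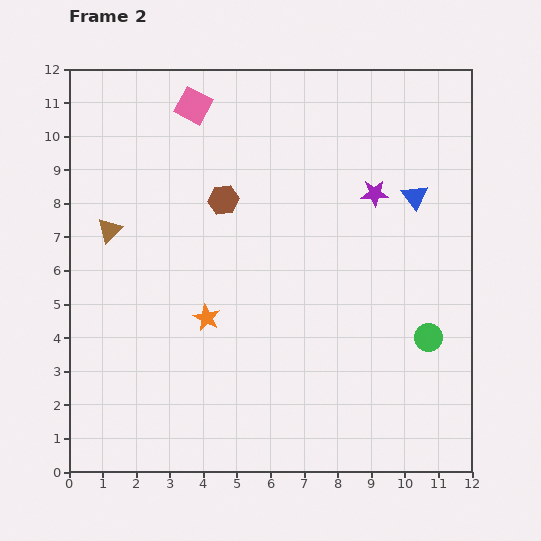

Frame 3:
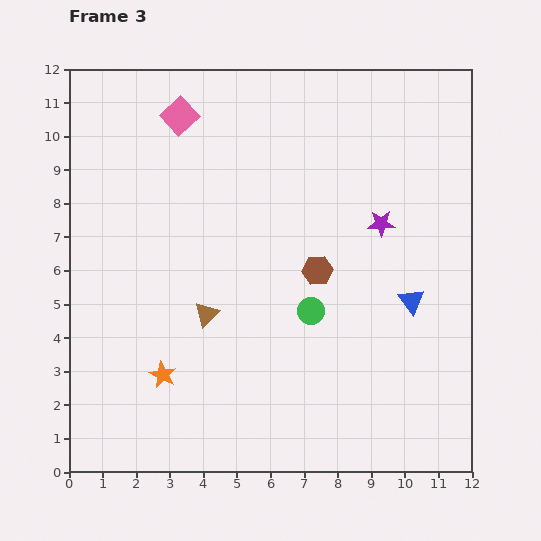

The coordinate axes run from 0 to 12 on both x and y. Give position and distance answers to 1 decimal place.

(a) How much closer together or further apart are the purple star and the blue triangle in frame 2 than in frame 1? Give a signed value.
-1.4

Distance in frame 1: 2.6. Distance in frame 2: 1.2.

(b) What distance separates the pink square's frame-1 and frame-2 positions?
0.5

The pink square moved from (4.0, 11.3) to (3.7, 10.9), a distance of √(0.3² + 0.4²) ≈ 0.5.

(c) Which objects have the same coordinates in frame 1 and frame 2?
none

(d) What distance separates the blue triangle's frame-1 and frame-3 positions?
6.2

The blue triangle moved from (10.5, 11.3) to (10.2, 5.1), a distance of √(0.3² + 6.2²) ≈ 6.2.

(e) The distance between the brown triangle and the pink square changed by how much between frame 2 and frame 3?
+1.5

Distance in frame 2: 4.5. Distance in frame 3: 6.0.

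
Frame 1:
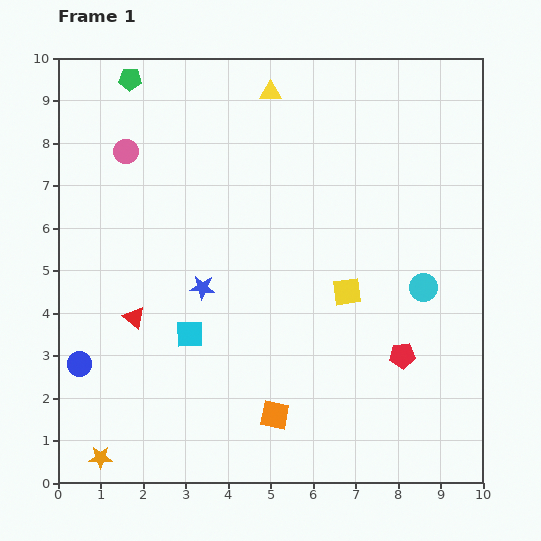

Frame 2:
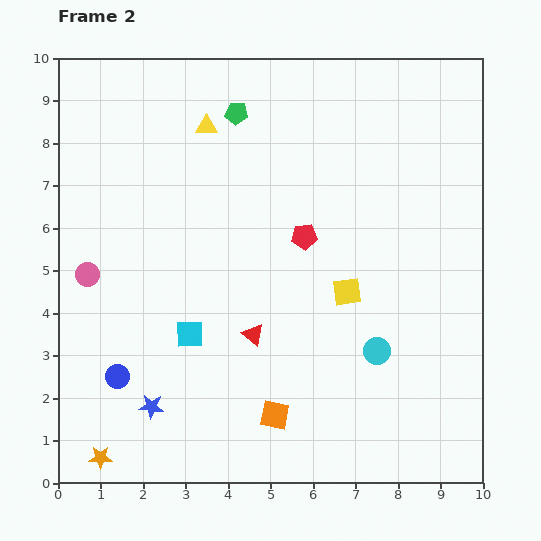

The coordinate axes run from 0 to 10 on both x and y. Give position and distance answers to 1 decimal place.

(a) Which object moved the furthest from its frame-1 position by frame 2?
the red pentagon

(moved 3.6; next 3.0)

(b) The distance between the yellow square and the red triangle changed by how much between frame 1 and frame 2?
-2.6

Distance in frame 1: 5.0. Distance in frame 2: 2.4.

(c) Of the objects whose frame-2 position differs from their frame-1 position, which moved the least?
the blue circle

(moved 0.9)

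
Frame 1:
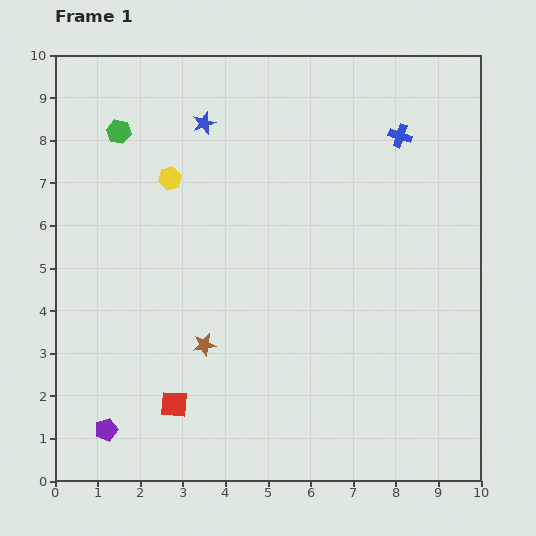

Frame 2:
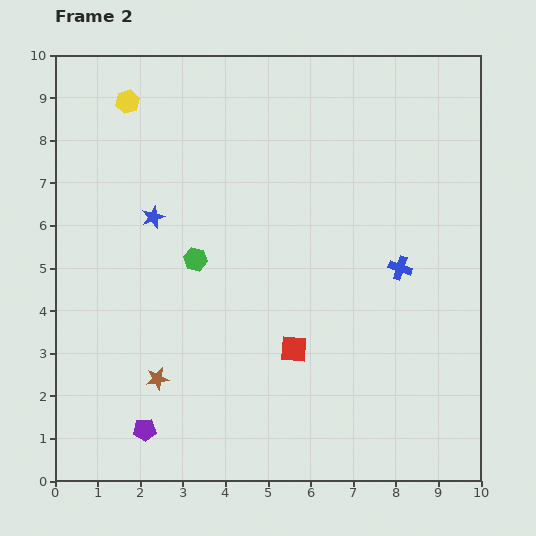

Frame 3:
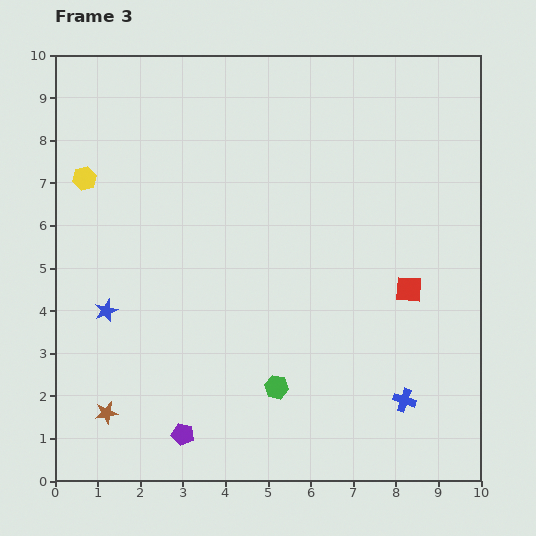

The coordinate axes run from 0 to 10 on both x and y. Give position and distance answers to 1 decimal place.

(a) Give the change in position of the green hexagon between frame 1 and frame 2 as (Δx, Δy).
(1.8, -3.0)

The green hexagon was at (1.5, 8.2) in frame 1 and (3.3, 5.2) in frame 2.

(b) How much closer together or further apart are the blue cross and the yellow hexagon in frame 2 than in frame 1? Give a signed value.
+2.0

Distance in frame 1: 5.5. Distance in frame 2: 7.5.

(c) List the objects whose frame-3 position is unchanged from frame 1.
none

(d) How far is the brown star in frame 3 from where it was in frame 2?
1.4

The brown star moved from (2.4, 2.4) to (1.2, 1.6), a distance of √(1.2² + 0.8²) ≈ 1.4.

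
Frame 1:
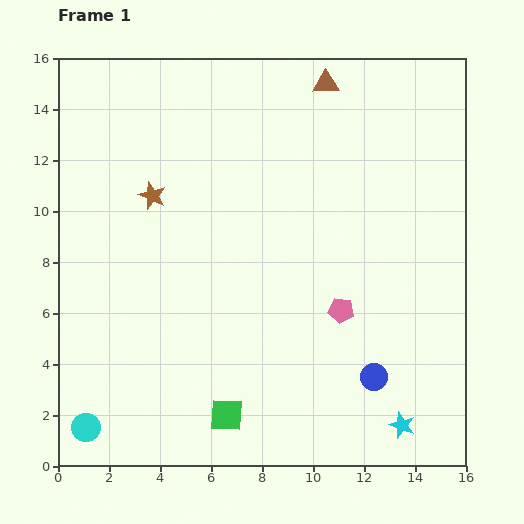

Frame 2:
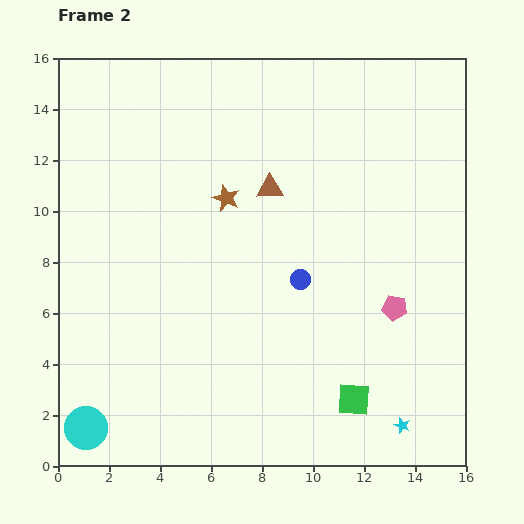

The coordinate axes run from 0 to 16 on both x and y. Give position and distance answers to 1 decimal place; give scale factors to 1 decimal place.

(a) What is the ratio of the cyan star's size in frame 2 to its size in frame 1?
0.6×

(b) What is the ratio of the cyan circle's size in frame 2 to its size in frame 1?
1.5×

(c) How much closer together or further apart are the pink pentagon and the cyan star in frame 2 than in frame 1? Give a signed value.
-0.5

Distance in frame 1: 5.1. Distance in frame 2: 4.6.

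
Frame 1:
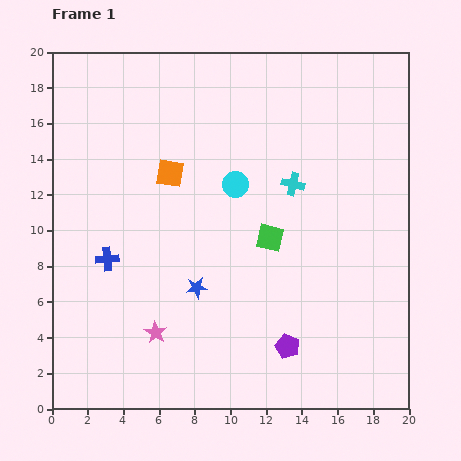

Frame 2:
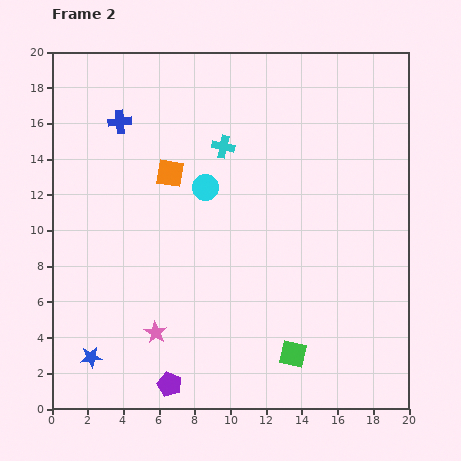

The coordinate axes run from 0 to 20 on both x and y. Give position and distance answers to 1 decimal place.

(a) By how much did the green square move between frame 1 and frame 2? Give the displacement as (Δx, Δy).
(1.3, -6.5)

The green square was at (12.2, 9.6) in frame 1 and (13.5, 3.1) in frame 2.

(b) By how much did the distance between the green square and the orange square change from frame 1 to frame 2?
+5.5

Distance in frame 1: 6.7. Distance in frame 2: 12.2.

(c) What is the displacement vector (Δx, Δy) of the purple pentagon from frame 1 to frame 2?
(-6.6, -2.1)

The purple pentagon was at (13.2, 3.5) in frame 1 and (6.6, 1.4) in frame 2.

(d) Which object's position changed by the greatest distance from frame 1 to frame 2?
the blue cross

(moved 7.7; next 7.1)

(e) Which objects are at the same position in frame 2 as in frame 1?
the pink star, the orange square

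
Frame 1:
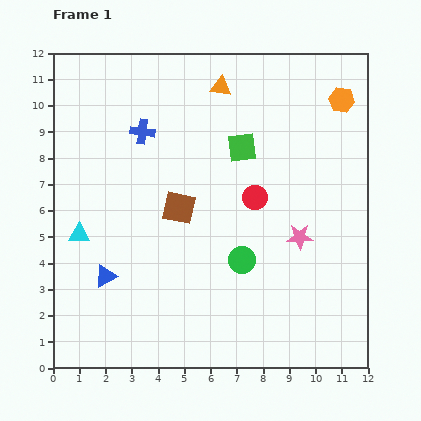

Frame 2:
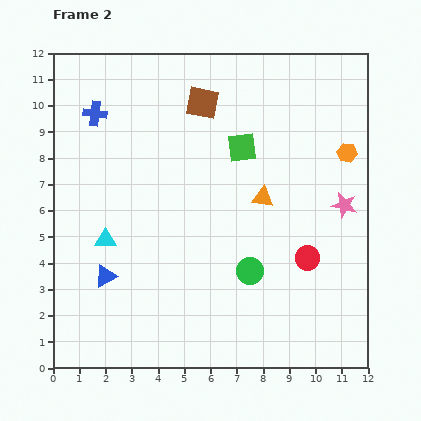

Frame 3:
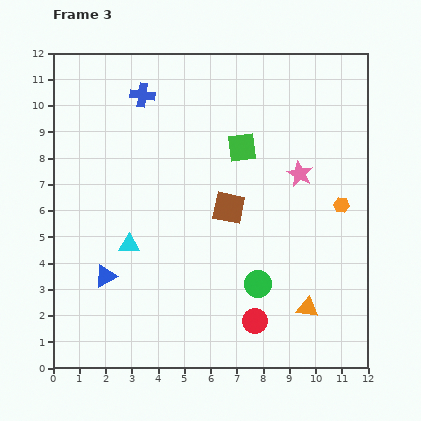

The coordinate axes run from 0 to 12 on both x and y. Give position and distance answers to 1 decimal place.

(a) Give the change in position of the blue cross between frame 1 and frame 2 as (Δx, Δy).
(-1.8, 0.7)

The blue cross was at (3.4, 9.0) in frame 1 and (1.6, 9.7) in frame 2.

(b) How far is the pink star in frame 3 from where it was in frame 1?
2.4

The pink star moved from (9.4, 5.0) to (9.4, 7.4), a distance of √(0.0² + 2.4²) ≈ 2.4.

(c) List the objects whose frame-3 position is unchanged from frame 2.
the green square, the blue triangle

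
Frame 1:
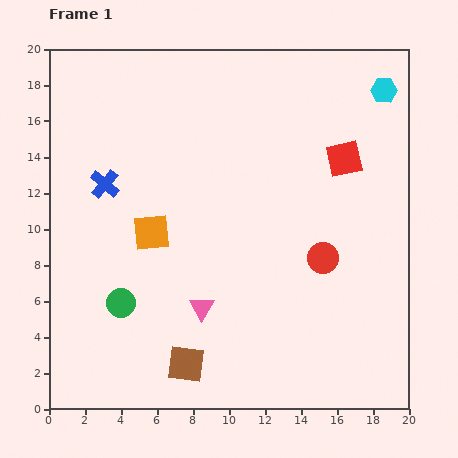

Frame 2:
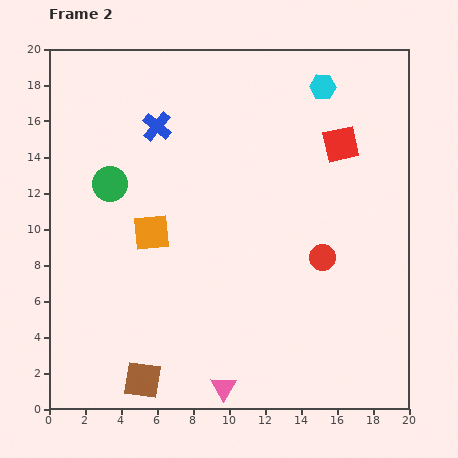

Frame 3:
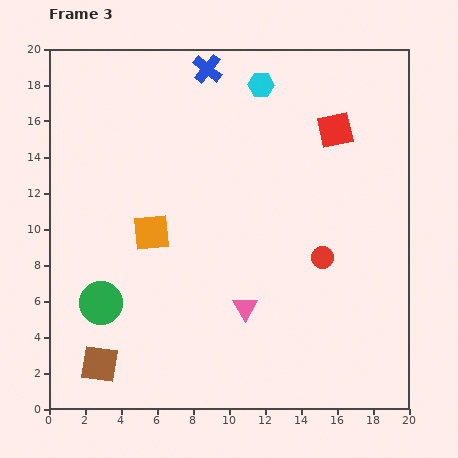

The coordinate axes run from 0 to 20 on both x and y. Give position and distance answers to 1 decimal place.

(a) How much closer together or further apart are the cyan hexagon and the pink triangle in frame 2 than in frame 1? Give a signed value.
+1.8

Distance in frame 1: 15.8. Distance in frame 2: 17.6.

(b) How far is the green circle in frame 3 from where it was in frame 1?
1.1

The green circle moved from (4.0, 5.9) to (2.9, 5.9), a distance of √(1.1² + 0.0²) ≈ 1.1.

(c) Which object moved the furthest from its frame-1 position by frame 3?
the blue cross

(moved 8.6; next 6.8)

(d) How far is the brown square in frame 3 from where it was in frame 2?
2.6

The brown square moved from (5.2, 1.6) to (2.8, 2.5), a distance of √(2.4² + 0.9²) ≈ 2.6.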